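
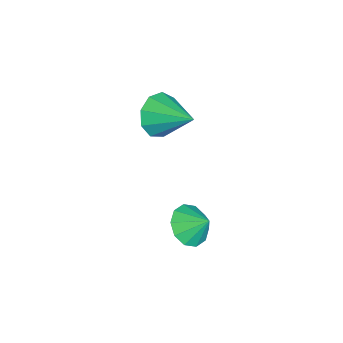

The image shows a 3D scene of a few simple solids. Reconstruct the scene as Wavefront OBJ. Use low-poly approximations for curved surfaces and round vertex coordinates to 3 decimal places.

v 1.3 -2.322 -3.512
v 2.125 -2.371 -3.75
v 1.54 -1.618 -2.828
v 1.889 -2 -4.049
v 1.429 -1.752 -4.143
v 0.919 -1.722 -3.996
v 0.555 -1.92 -3.664
v 0.475 -2.272 -3.273
v 0.711 -2.643 -2.974
v 1.171 -2.891 -2.88
v 1.681 -2.922 -3.028
v 2.045 -2.723 -3.36
v -2.843 -4.125 -1.678
v -2.042 -4.311 -2.173
v -2.057 -2.755 -0.922
v -2.427 -3.903 -2.514
v -3.006 -3.598 -2.463
v -3.509 -3.539 -2.045
v -3.701 -3.755 -1.455
v -3.491 -4.143 -0.969
v -2.978 -4.523 -0.815
v -2.402 -4.716 -1.064
v -2.032 -4.633 -1.6
f 2 1 4
f 2 4 3
f 4 1 5
f 4 5 3
f 5 1 6
f 5 6 3
f 6 1 7
f 6 7 3
f 7 1 8
f 7 8 3
f 8 1 9
f 8 9 3
f 9 1 10
f 9 10 3
f 10 1 11
f 10 11 3
f 11 1 12
f 11 12 3
f 12 1 2
f 12 2 3
f 14 13 16
f 14 16 15
f 16 13 17
f 16 17 15
f 17 13 18
f 17 18 15
f 18 13 19
f 18 19 15
f 19 13 20
f 19 20 15
f 20 13 21
f 20 21 15
f 21 13 22
f 21 22 15
f 22 13 23
f 22 23 15
f 23 13 14
f 23 14 15



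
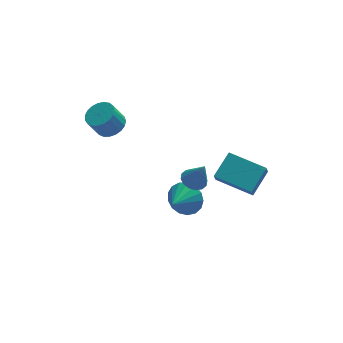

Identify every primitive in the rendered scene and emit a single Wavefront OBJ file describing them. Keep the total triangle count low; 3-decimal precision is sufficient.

v 0.996 -1.562 -0.099
v 1.356 -0.975 -0.055
v 1.444 -1.938 1.239
v 1.033 -0.895 0.076
v 0.7 -0.994 0.16
v 0.447 -1.245 0.175
v 0.34 -1.581 0.116
v 0.409 -1.912 -0
v 0.635 -2.149 -0.143
v 0.958 -2.228 -0.274
v 1.291 -2.129 -0.357
v 1.544 -1.878 -0.372
v 1.651 -1.543 -0.313
v 1.582 -1.212 -0.197
v -2.229 4.04 -0.4
v -1.6 3.55 -0.134
v -2.183 3.41 0.986
v -2.811 3.9 0.72
v -1.491 3.868 -0.037
v -2.073 3.727 1.082
v -1.509 4.215 -0.003
v -2.092 4.075 1.116
v -1.652 4.532 -0.038
v -2.234 4.392 1.082
v -1.894 4.764 -0.135
v -2.477 4.624 0.985
v -2.194 4.87 -0.278
v -2.777 4.73 0.842
v -2.501 4.834 -0.442
v -3.083 4.694 0.678
v -2.76 4.66 -0.599
v -3.342 4.52 0.521
v -2.927 4.379 -0.721
v -3.51 4.238 0.399
v -2.974 4.039 -0.788
v -3.556 3.899 0.332
v -2.891 3.699 -0.787
v -3.474 3.559 0.332
v -2.695 3.419 -0.72
v -3.277 3.279 0.4
v -2.417 3.246 -0.597
v -3 3.106 0.522
v -2.107 3.21 -0.441
v -2.69 3.07 0.679
v -1.818 3.318 -0.277
v -2.401 3.178 0.843
v 2.263 -0.561 -1.281
v 2.093 -0.946 -0.6
v 3.2 0.432 -0.486
v 3.03 0.047 0.195
v 3.87 -1.827 -1.595
v 3.7 -2.212 -0.914
v 4.807 -0.834 -0.8
v 4.637 -1.219 -0.119
v 0.997 0.738 -3.904
v 1.533 0.838 -3.066
v 0.143 -0.298 -3.236
v 1.182 1.159 -3.016
v 0.788 1.384 -3.17
v 0.442 1.461 -3.491
v 0.223 1.373 -3.908
v 0.182 1.139 -4.323
v 0.327 0.813 -4.643
v 0.625 0.471 -4.793
v 1.009 0.189 -4.74
v 1.39 0.034 -4.495
v 1.68 0.04 -4.115
v 1.814 0.206 -3.687
v 1.761 0.494 -3.308
f 2 1 4
f 2 4 3
f 4 1 5
f 4 5 3
f 5 1 6
f 5 6 3
f 6 1 7
f 6 7 3
f 7 1 8
f 7 8 3
f 8 1 9
f 8 9 3
f 9 1 10
f 9 10 3
f 10 1 11
f 10 11 3
f 11 1 12
f 11 12 3
f 12 1 13
f 12 13 3
f 13 1 14
f 13 14 3
f 14 1 2
f 14 2 3
f 16 15 19
f 16 19 17
f 17 19 20
f 17 20 18
f 19 15 21
f 19 21 20
f 20 21 22
f 20 22 18
f 21 15 23
f 21 23 22
f 22 23 24
f 22 24 18
f 23 15 25
f 23 25 24
f 24 25 26
f 24 26 18
f 25 15 27
f 25 27 26
f 26 27 28
f 26 28 18
f 27 15 29
f 27 29 28
f 28 29 30
f 28 30 18
f 29 15 31
f 29 31 30
f 30 31 32
f 30 32 18
f 31 15 33
f 31 33 32
f 32 33 34
f 32 34 18
f 33 15 35
f 33 35 34
f 34 35 36
f 34 36 18
f 35 15 37
f 35 37 36
f 36 37 38
f 36 38 18
f 37 15 39
f 37 39 38
f 38 39 40
f 38 40 18
f 39 15 41
f 39 41 40
f 40 41 42
f 40 42 18
f 41 15 43
f 41 43 42
f 42 43 44
f 42 44 18
f 43 15 45
f 43 45 44
f 44 45 46
f 44 46 18
f 45 15 16
f 45 16 46
f 46 16 17
f 46 17 18
f 48 50 47
f 51 48 47
f 47 50 49
f 49 51 47
f 48 54 50
f 52 48 51
f 52 54 48
f 50 54 49
f 53 51 49
f 49 54 53
f 53 52 51
f 54 52 53
f 56 55 58
f 56 58 57
f 58 55 59
f 58 59 57
f 59 55 60
f 59 60 57
f 60 55 61
f 60 61 57
f 61 55 62
f 61 62 57
f 62 55 63
f 62 63 57
f 63 55 64
f 63 64 57
f 64 55 65
f 64 65 57
f 65 55 66
f 65 66 57
f 66 55 67
f 66 67 57
f 67 55 68
f 67 68 57
f 68 55 69
f 68 69 57
f 69 55 56
f 69 56 57



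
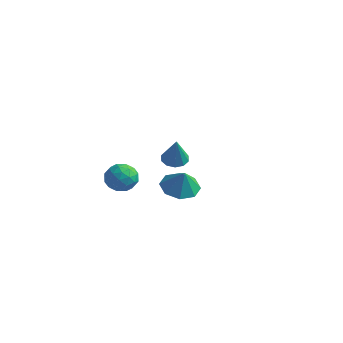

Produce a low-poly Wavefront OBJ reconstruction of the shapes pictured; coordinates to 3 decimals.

v -2.366 3.621 -3.922
v -1.647 3.461 -4.178
v -1.874 3.139 -2.238
v -1.658 3.924 -4.043
v -1.939 4.271 -3.862
v -2.384 4.369 -3.703
v -2.822 4.182 -3.629
v -3.086 3.78 -3.667
v -3.075 3.317 -3.802
v -2.793 2.971 -3.983
v -2.348 2.872 -4.141
v -1.911 3.06 -4.216
v -2.738 -0.114 -3.18
v -1.911 -0.192 -3.696
v -2.789 -1.688 -3.024
v -1.962 -1.766 -3.54
v -1.944 -1.374 -2.645
v -1.913 -0.401 -2.741
v -2.787 -1.479 -3.979
v -2.756 -0.506 -4.075
v -1.942 -1.035 -4.19
v -1.421 -0.971 -3.365
v -3.279 -0.909 -3.355
v -2.758 -0.845 -2.53
v -2.32 -0.015 -3.451
v -2.38 -1.865 -3.269
v -2.37 -1.635 -2.742
v -1.884 -1.681 -3.045
v -2.321 -0.138 -2.89
v -1.835 -0.184 -3.193
v -1.855 -0.879 -2.575
v -2.865 -1.696 -3.527
v -2.379 -1.742 -3.83
v -2.816 -0.199 -3.675
v -2.33 -0.245 -3.978
v -2.845 -1.001 -4.145
v -1.852 -0.556 -4.045
v -1.882 -1.481 -3.954
v -2.367 -1.313 -4.212
v -2.348 -0.741 -4.268
v -1.546 -0.519 -3.56
v -1.576 -1.444 -3.469
v -1.565 -1.213 -2.942
v -1.547 -0.642 -2.999
v -1.564 -1.014 -3.851
v -3.124 -0.436 -3.251
v -3.154 -1.361 -3.16
v -3.153 -1.238 -3.721
v -3.135 -0.667 -3.778
v -2.818 -0.399 -2.766
v -2.848 -1.324 -2.675
v -2.352 -1.139 -2.452
v -2.333 -0.567 -2.508
v -3.136 -0.866 -2.869
v 3.337 -3.259 -0.896
v 4.113 -2.59 -1.076
v 3.783 -3.461 0.276
v 3.47 -2.235 -0.769
v 2.749 -2.479 -0.537
v 2.372 -3.18 -0.515
v 2.561 -3.927 -0.716
v 3.204 -4.282 -1.022
v 3.925 -4.038 -1.255
v 4.301 -3.337 -1.277
f 2 1 4
f 2 4 3
f 4 1 5
f 4 5 3
f 5 1 6
f 5 6 3
f 6 1 7
f 6 7 3
f 7 1 8
f 7 8 3
f 8 1 9
f 8 9 3
f 9 1 10
f 9 10 3
f 10 1 11
f 10 11 3
f 11 1 12
f 11 12 3
f 12 1 2
f 12 2 3
f 13 50 29
f 50 24 53
f 29 53 18
f 50 53 29
f 13 29 25
f 29 18 30
f 25 30 14
f 29 30 25
f 13 25 34
f 25 14 35
f 34 35 20
f 25 35 34
f 13 34 46
f 34 20 49
f 46 49 23
f 34 49 46
f 13 46 50
f 46 23 54
f 50 54 24
f 46 54 50
f 14 30 41
f 30 18 44
f 41 44 22
f 30 44 41
f 18 53 31
f 53 24 52
f 31 52 17
f 53 52 31
f 24 54 51
f 54 23 47
f 51 47 15
f 54 47 51
f 23 49 48
f 49 20 36
f 48 36 19
f 49 36 48
f 20 35 40
f 35 14 37
f 40 37 21
f 35 37 40
f 16 42 28
f 42 22 43
f 28 43 17
f 42 43 28
f 16 28 26
f 28 17 27
f 26 27 15
f 28 27 26
f 16 26 33
f 26 15 32
f 33 32 19
f 26 32 33
f 16 33 38
f 33 19 39
f 38 39 21
f 33 39 38
f 16 38 42
f 38 21 45
f 42 45 22
f 38 45 42
f 17 43 31
f 43 22 44
f 31 44 18
f 43 44 31
f 15 27 51
f 27 17 52
f 51 52 24
f 27 52 51
f 19 32 48
f 32 15 47
f 48 47 23
f 32 47 48
f 21 39 40
f 39 19 36
f 40 36 20
f 39 36 40
f 22 45 41
f 45 21 37
f 41 37 14
f 45 37 41
f 56 55 58
f 56 58 57
f 58 55 59
f 58 59 57
f 59 55 60
f 59 60 57
f 60 55 61
f 60 61 57
f 61 55 62
f 61 62 57
f 62 55 63
f 62 63 57
f 63 55 64
f 63 64 57
f 64 55 56
f 64 56 57



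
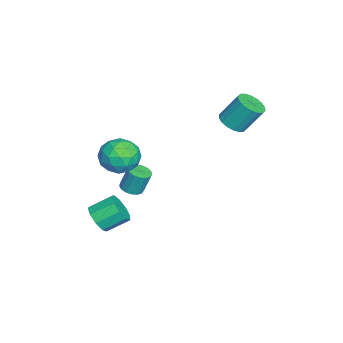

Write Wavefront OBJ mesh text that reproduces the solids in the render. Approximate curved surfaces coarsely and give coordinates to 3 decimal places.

v 1.393 -2.002 -0.595
v 1.971 -1.592 -0.723
v 1.944 -1.107 0.707
v 1.367 -1.518 0.835
v 1.705 -1.385 -0.798
v 1.678 -0.901 0.632
v 1.368 -1.321 -0.826
v 1.341 -0.837 0.604
v 1.036 -1.412 -0.801
v 1.01 -0.928 0.629
v 0.787 -1.638 -0.729
v 0.76 -1.154 0.701
v 0.676 -1.948 -0.627
v 0.649 -1.464 0.803
v 0.73 -2.27 -0.517
v 0.703 -1.786 0.913
v 0.936 -2.531 -0.425
v 0.909 -2.047 1.006
v 1.246 -2.67 -0.371
v 1.219 -2.186 1.059
v 1.591 -2.657 -0.37
v 1.564 -2.173 1.06
v 1.89 -2.493 -0.419
v 1.863 -2.009 1.011
v 2.075 -2.217 -0.51
v 2.048 -1.733 0.921
v 2.104 -1.892 -0.619
v 2.078 -1.408 0.811
v 2.627 -1.848 3.067
v 3.741 -1.282 3.002
v 3.439 -3.318 4.198
v 4.553 -2.752 4.133
v 3.623 -2.229 4.787
v 3.121 -1.321 4.088
v 4.059 -3.279 3.112
v 3.557 -2.371 2.413
v 4.626 -2.167 3.03
v 4.357 -1.518 4.065
v 2.823 -3.082 3.135
v 2.554 -2.433 4.17
v 3.113 -1.436 2.935
v 4.067 -3.164 4.265
v 3.521 -2.856 4.65
v 4.176 -2.524 4.611
v 2.748 -1.459 3.573
v 3.403 -1.127 3.535
v 3.334 -1.683 4.585
v 3.777 -3.473 3.665
v 4.432 -3.141 3.627
v 3.004 -2.076 2.589
v 3.659 -1.744 2.55
v 3.846 -2.917 2.615
v 4.288 -1.623 2.913
v 4.765 -2.487 3.578
v 4.474 -2.797 2.978
v 4.179 -2.263 2.567
v 4.129 -1.242 3.522
v 4.607 -2.106 4.187
v 4.06 -1.799 4.571
v 3.765 -1.265 4.16
v 4.65 -1.762 3.538
v 2.573 -2.494 3.013
v 3.051 -3.358 3.678
v 3.415 -3.335 3.04
v 3.12 -2.801 2.629
v 2.415 -2.113 3.622
v 2.892 -2.977 4.287
v 3.001 -2.337 4.633
v 2.706 -1.803 4.222
v 2.53 -2.838 3.662
v 2.555 -3.776 -2.566
v 3.494 -3.72 -2.227
v 3.124 -2.429 -1.414
v 2.185 -2.484 -1.754
v 3.435 -3.369 -2.812
v 3.065 -2.078 -1.999
v 2.964 -3.209 -3.281
v 2.595 -1.917 -2.468
v 2.302 -3.313 -3.416
v 1.932 -2.022 -2.603
v 1.758 -3.634 -3.154
v 1.388 -2.343 -2.341
v 1.587 -4.021 -2.616
v 1.217 -2.73 -1.804
v 1.869 -4.294 -2.056
v 1.499 -3.002 -1.243
v 2.472 -4.324 -1.734
v 2.102 -3.032 -0.921
v 3.113 -4.097 -1.802
v 2.744 -2.806 -0.989
v -2.953 3.258 2.453
v -2.011 3.379 2.415
v -2.086 4.463 4.07
v -3.027 4.342 4.107
v -2.157 3.708 2.193
v -2.232 4.792 3.848
v -2.461 3.947 2.023
v -2.535 5.032 3.678
v -2.862 4.051 1.937
v -2.936 5.135 3.592
v -3.281 3.997 1.954
v -3.355 5.081 3.609
v -3.635 3.796 2.069
v -3.709 4.881 3.724
v -3.854 3.489 2.26
v -3.928 4.574 3.915
v -3.894 3.137 2.49
v -3.969 4.221 4.145
v -3.748 2.808 2.712
v -3.823 3.892 4.367
v -3.445 2.568 2.882
v -3.519 3.653 4.537
v -3.044 2.465 2.968
v -3.118 3.549 4.623
v -2.625 2.519 2.951
v -2.699 3.603 4.606
v -2.271 2.719 2.836
v -2.345 3.804 4.491
v -2.052 3.026 2.645
v -2.126 4.111 4.3
f 2 1 5
f 2 5 3
f 3 5 6
f 3 6 4
f 5 1 7
f 5 7 6
f 6 7 8
f 6 8 4
f 7 1 9
f 7 9 8
f 8 9 10
f 8 10 4
f 9 1 11
f 9 11 10
f 10 11 12
f 10 12 4
f 11 1 13
f 11 13 12
f 12 13 14
f 12 14 4
f 13 1 15
f 13 15 14
f 14 15 16
f 14 16 4
f 15 1 17
f 15 17 16
f 16 17 18
f 16 18 4
f 17 1 19
f 17 19 18
f 18 19 20
f 18 20 4
f 19 1 21
f 19 21 20
f 20 21 22
f 20 22 4
f 21 1 23
f 21 23 22
f 22 23 24
f 22 24 4
f 23 1 25
f 23 25 24
f 24 25 26
f 24 26 4
f 25 1 27
f 25 27 26
f 26 27 28
f 26 28 4
f 27 1 2
f 27 2 28
f 28 2 3
f 28 3 4
f 29 66 45
f 66 40 69
f 45 69 34
f 66 69 45
f 29 45 41
f 45 34 46
f 41 46 30
f 45 46 41
f 29 41 50
f 41 30 51
f 50 51 36
f 41 51 50
f 29 50 62
f 50 36 65
f 62 65 39
f 50 65 62
f 29 62 66
f 62 39 70
f 66 70 40
f 62 70 66
f 30 46 57
f 46 34 60
f 57 60 38
f 46 60 57
f 34 69 47
f 69 40 68
f 47 68 33
f 69 68 47
f 40 70 67
f 70 39 63
f 67 63 31
f 70 63 67
f 39 65 64
f 65 36 52
f 64 52 35
f 65 52 64
f 36 51 56
f 51 30 53
f 56 53 37
f 51 53 56
f 32 58 44
f 58 38 59
f 44 59 33
f 58 59 44
f 32 44 42
f 44 33 43
f 42 43 31
f 44 43 42
f 32 42 49
f 42 31 48
f 49 48 35
f 42 48 49
f 32 49 54
f 49 35 55
f 54 55 37
f 49 55 54
f 32 54 58
f 54 37 61
f 58 61 38
f 54 61 58
f 33 59 47
f 59 38 60
f 47 60 34
f 59 60 47
f 31 43 67
f 43 33 68
f 67 68 40
f 43 68 67
f 35 48 64
f 48 31 63
f 64 63 39
f 48 63 64
f 37 55 56
f 55 35 52
f 56 52 36
f 55 52 56
f 38 61 57
f 61 37 53
f 57 53 30
f 61 53 57
f 72 71 75
f 72 75 73
f 73 75 76
f 73 76 74
f 75 71 77
f 75 77 76
f 76 77 78
f 76 78 74
f 77 71 79
f 77 79 78
f 78 79 80
f 78 80 74
f 79 71 81
f 79 81 80
f 80 81 82
f 80 82 74
f 81 71 83
f 81 83 82
f 82 83 84
f 82 84 74
f 83 71 85
f 83 85 84
f 84 85 86
f 84 86 74
f 85 71 87
f 85 87 86
f 86 87 88
f 86 88 74
f 87 71 89
f 87 89 88
f 88 89 90
f 88 90 74
f 89 71 72
f 89 72 90
f 90 72 73
f 90 73 74
f 92 91 95
f 92 95 93
f 93 95 96
f 93 96 94
f 95 91 97
f 95 97 96
f 96 97 98
f 96 98 94
f 97 91 99
f 97 99 98
f 98 99 100
f 98 100 94
f 99 91 101
f 99 101 100
f 100 101 102
f 100 102 94
f 101 91 103
f 101 103 102
f 102 103 104
f 102 104 94
f 103 91 105
f 103 105 104
f 104 105 106
f 104 106 94
f 105 91 107
f 105 107 106
f 106 107 108
f 106 108 94
f 107 91 109
f 107 109 108
f 108 109 110
f 108 110 94
f 109 91 111
f 109 111 110
f 110 111 112
f 110 112 94
f 111 91 113
f 111 113 112
f 112 113 114
f 112 114 94
f 113 91 115
f 113 115 114
f 114 115 116
f 114 116 94
f 115 91 117
f 115 117 116
f 116 117 118
f 116 118 94
f 117 91 119
f 117 119 118
f 118 119 120
f 118 120 94
f 119 91 92
f 119 92 120
f 120 92 93
f 120 93 94



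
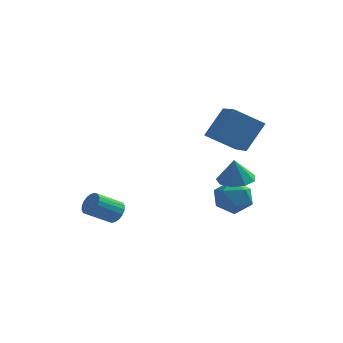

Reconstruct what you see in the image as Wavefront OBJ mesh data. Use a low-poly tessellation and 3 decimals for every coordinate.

v 2.28 1.796 1.953
v 3.066 2.838 3.534
v 1.397 3.549 1.236
v 2.183 4.592 2.816
v 3.857 2.168 0.924
v 4.643 3.211 2.504
v 2.974 3.922 0.206
v 3.76 4.964 1.787
v -2.276 -0.807 -2.701
v -1.748 -1.106 -2.313
v -2.856 -1.891 -1.411
v -3.384 -1.593 -1.799
v -1.81 -0.835 -2.153
v -2.917 -1.621 -1.251
v -1.964 -0.559 -2.102
v -3.071 -1.344 -1.2
v -2.18 -0.332 -2.169
v -3.287 -1.117 -1.267
v -2.415 -0.199 -2.342
v -3.522 -0.984 -1.439
v -2.622 -0.187 -2.585
v -3.73 -0.972 -1.683
v -2.761 -0.297 -2.852
v -3.869 -1.082 -1.95
v -2.804 -0.509 -3.089
v -3.912 -1.294 -2.187
v -2.743 -0.779 -3.249
v -3.85 -1.565 -2.347
v -2.589 -1.056 -3.3
v -3.696 -1.841 -2.398
v -2.373 -1.283 -3.233
v -3.48 -2.068 -2.331
v -2.138 -1.416 -3.061
v -3.245 -2.201 -2.158
v -1.93 -1.428 -2.817
v -3.038 -2.213 -1.915
v -1.791 -1.318 -2.55
v -2.899 -2.103 -1.648
v 3.181 3.044 -1.544
v 4.195 2.815 -1.513
v 3.099 2.876 -0.116
v 4.101 3.516 -1.436
v 3.577 3.996 -1.41
v 2.867 4.03 -1.446
v 2.304 3.603 -1.529
v 2.152 2.914 -1.618
v 2.48 2.286 -1.673
v 3.137 2.012 -1.667
v 3.814 2.221 -1.604
v 2.727 4.089 -2.811
v 3.819 3.746 -2.531
v 2.281 2.294 -3.269
v 3.373 1.951 -2.989
v 2.632 2.306 -2.145
v 2.908 3.416 -1.862
v 3.192 2.624 -3.938
v 3.468 3.734 -3.655
v 4.106 2.841 -3.228
v 3.76 2.645 -2.119
v 2.34 3.395 -3.681
v 1.994 3.199 -2.572
f 2 4 1
f 5 2 1
f 1 4 3
f 3 5 1
f 2 8 4
f 6 2 5
f 6 8 2
f 4 8 3
f 7 5 3
f 3 8 7
f 7 6 5
f 8 6 7
f 10 9 13
f 10 13 11
f 11 13 14
f 11 14 12
f 13 9 15
f 13 15 14
f 14 15 16
f 14 16 12
f 15 9 17
f 15 17 16
f 16 17 18
f 16 18 12
f 17 9 19
f 17 19 18
f 18 19 20
f 18 20 12
f 19 9 21
f 19 21 20
f 20 21 22
f 20 22 12
f 21 9 23
f 21 23 22
f 22 23 24
f 22 24 12
f 23 9 25
f 23 25 24
f 24 25 26
f 24 26 12
f 25 9 27
f 25 27 26
f 26 27 28
f 26 28 12
f 27 9 29
f 27 29 28
f 28 29 30
f 28 30 12
f 29 9 31
f 29 31 30
f 30 31 32
f 30 32 12
f 31 9 33
f 31 33 32
f 32 33 34
f 32 34 12
f 33 9 35
f 33 35 34
f 34 35 36
f 34 36 12
f 35 9 37
f 35 37 36
f 36 37 38
f 36 38 12
f 37 9 10
f 37 10 38
f 38 10 11
f 38 11 12
f 40 39 42
f 40 42 41
f 42 39 43
f 42 43 41
f 43 39 44
f 43 44 41
f 44 39 45
f 44 45 41
f 45 39 46
f 45 46 41
f 46 39 47
f 46 47 41
f 47 39 48
f 47 48 41
f 48 39 49
f 48 49 41
f 49 39 40
f 49 40 41
f 50 61 55
f 50 55 51
f 50 51 57
f 50 57 60
f 50 60 61
f 51 55 59
f 55 61 54
f 61 60 52
f 60 57 56
f 57 51 58
f 53 59 54
f 53 54 52
f 53 52 56
f 53 56 58
f 53 58 59
f 54 59 55
f 52 54 61
f 56 52 60
f 58 56 57
f 59 58 51



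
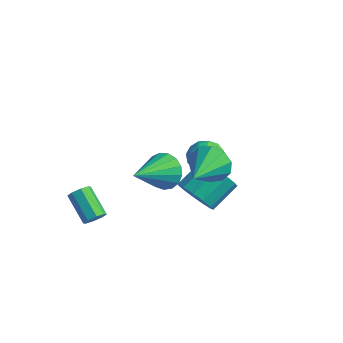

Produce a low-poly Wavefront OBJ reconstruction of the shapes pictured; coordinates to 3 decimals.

v 1.03 -1.419 -2.215
v 1.811 -1.806 -1.768
v 1.992 -0.509 -0.959
v 1.21 -0.121 -1.405
v 2.001 -1.551 -2.22
v 2.181 -0.253 -1.41
v 1.882 -1.253 -2.67
v 2.062 0.044 -1.86
v 1.492 -1.009 -2.975
v 1.673 0.289 -2.166
v 0.956 -0.894 -3.039
v 1.136 0.403 -2.23
v 0.443 -0.946 -2.842
v 0.624 0.351 -2.032
v 0.116 -1.148 -2.445
v 0.297 0.149 -1.635
v 0.08 -1.436 -1.975
v 0.26 -0.139 -1.165
v 0.345 -1.719 -1.582
v 0.525 -0.421 -0.772
v 0.827 -1.906 -1.389
v 1.008 -0.608 -0.579
v 1.374 -1.938 -1.459
v 1.554 -0.641 -0.649
v -1.332 2.708 -3.369
v -0.761 2.484 -2.704
v -1.839 1.336 -3.396
v -1.268 1.112 -2.731
v -1.964 1.664 -2.562
v -1.65 2.512 -2.545
v -0.95 1.308 -3.555
v -0.636 2.156 -3.538
v -0.524 1.619 -2.819
v -1.151 1.839 -2.206
v -1.449 1.981 -3.894
v -2.076 2.201 -3.281
v -1.002 2.716 -3.034
v -1.598 1.104 -3.066
v -2.007 1.428 -2.966
v -1.672 1.296 -2.576
v -1.525 2.733 -2.941
v -1.189 2.601 -2.55
v -1.896 2.119 -2.467
v -1.411 1.219 -3.55
v -1.075 1.087 -3.159
v -0.928 2.524 -3.524
v -0.593 2.392 -3.134
v -0.704 1.701 -3.633
v -0.527 2.076 -2.711
v -0.825 1.27 -2.727
v -0.638 1.385 -3.211
v -0.454 1.883 -3.201
v -0.896 2.205 -2.351
v -1.194 1.399 -2.367
v -1.603 1.723 -2.267
v -1.419 2.222 -2.257
v -0.757 1.697 -2.418
v -1.406 2.421 -3.733
v -1.704 1.615 -3.749
v -1.181 1.598 -3.843
v -0.997 2.097 -3.833
v -1.775 2.55 -3.373
v -2.073 1.744 -3.389
v -2.146 1.937 -2.899
v -1.962 2.435 -2.889
v -1.843 2.123 -3.682
v -0.991 -1.101 -1.926
v -0.283 -1.368 -2.483
v -0.949 -3.019 -0.954
v -0.077 -1.183 -2.128
v -0.081 -0.98 -1.727
v -0.293 -0.805 -1.371
v -0.665 -0.697 -1.142
v -1.112 -0.682 -1.093
v -1.531 -0.763 -1.234
v -1.827 -0.922 -1.534
v -1.931 -1.121 -1.924
v -1.82 -1.316 -2.314
v -1.519 -1.462 -2.615
v -1.098 -1.525 -2.758
v -0.651 -1.491 -2.71
v -2.6 -3.658 -4.401
v -2.323 -3.829 -3.957
v -3.564 -3.493 -3.055
v -3.84 -3.322 -3.499
v -2.268 -3.418 -4.034
v -3.508 -3.082 -3.132
v -2.407 -3.149 -4.325
v -3.647 -2.813 -3.423
v -2.659 -3.177 -4.661
v -3.899 -2.841 -3.759
v -2.876 -3.487 -4.845
v -4.117 -3.151 -3.943
v -2.932 -3.898 -4.768
v -4.172 -3.562 -3.866
v -2.793 -4.167 -4.477
v -4.033 -3.831 -3.575
v -2.541 -4.139 -4.141
v -3.781 -3.803 -3.239
v 1.986 -1.583 0.571
v 2.366 -1.198 1.327
v 2.614 -3.337 1.149
v 1.827 -1.348 1.457
v 1.348 -1.589 1.248
v 1.113 -1.827 0.781
v 1.211 -1.972 0.234
v 1.605 -1.969 -0.185
v 2.145 -1.818 -0.315
v 2.623 -1.578 -0.106
v 2.858 -1.34 0.361
v 2.76 -1.195 0.908
f 2 1 5
f 2 5 3
f 3 5 6
f 3 6 4
f 5 1 7
f 5 7 6
f 6 7 8
f 6 8 4
f 7 1 9
f 7 9 8
f 8 9 10
f 8 10 4
f 9 1 11
f 9 11 10
f 10 11 12
f 10 12 4
f 11 1 13
f 11 13 12
f 12 13 14
f 12 14 4
f 13 1 15
f 13 15 14
f 14 15 16
f 14 16 4
f 15 1 17
f 15 17 16
f 16 17 18
f 16 18 4
f 17 1 19
f 17 19 18
f 18 19 20
f 18 20 4
f 19 1 21
f 19 21 20
f 20 21 22
f 20 22 4
f 21 1 23
f 21 23 22
f 22 23 24
f 22 24 4
f 23 1 2
f 23 2 24
f 24 2 3
f 24 3 4
f 25 62 41
f 62 36 65
f 41 65 30
f 62 65 41
f 25 41 37
f 41 30 42
f 37 42 26
f 41 42 37
f 25 37 46
f 37 26 47
f 46 47 32
f 37 47 46
f 25 46 58
f 46 32 61
f 58 61 35
f 46 61 58
f 25 58 62
f 58 35 66
f 62 66 36
f 58 66 62
f 26 42 53
f 42 30 56
f 53 56 34
f 42 56 53
f 30 65 43
f 65 36 64
f 43 64 29
f 65 64 43
f 36 66 63
f 66 35 59
f 63 59 27
f 66 59 63
f 35 61 60
f 61 32 48
f 60 48 31
f 61 48 60
f 32 47 52
f 47 26 49
f 52 49 33
f 47 49 52
f 28 54 40
f 54 34 55
f 40 55 29
f 54 55 40
f 28 40 38
f 40 29 39
f 38 39 27
f 40 39 38
f 28 38 45
f 38 27 44
f 45 44 31
f 38 44 45
f 28 45 50
f 45 31 51
f 50 51 33
f 45 51 50
f 28 50 54
f 50 33 57
f 54 57 34
f 50 57 54
f 29 55 43
f 55 34 56
f 43 56 30
f 55 56 43
f 27 39 63
f 39 29 64
f 63 64 36
f 39 64 63
f 31 44 60
f 44 27 59
f 60 59 35
f 44 59 60
f 33 51 52
f 51 31 48
f 52 48 32
f 51 48 52
f 34 57 53
f 57 33 49
f 53 49 26
f 57 49 53
f 68 67 70
f 68 70 69
f 70 67 71
f 70 71 69
f 71 67 72
f 71 72 69
f 72 67 73
f 72 73 69
f 73 67 74
f 73 74 69
f 74 67 75
f 74 75 69
f 75 67 76
f 75 76 69
f 76 67 77
f 76 77 69
f 77 67 78
f 77 78 69
f 78 67 79
f 78 79 69
f 79 67 80
f 79 80 69
f 80 67 81
f 80 81 69
f 81 67 68
f 81 68 69
f 83 82 86
f 83 86 84
f 84 86 87
f 84 87 85
f 86 82 88
f 86 88 87
f 87 88 89
f 87 89 85
f 88 82 90
f 88 90 89
f 89 90 91
f 89 91 85
f 90 82 92
f 90 92 91
f 91 92 93
f 91 93 85
f 92 82 94
f 92 94 93
f 93 94 95
f 93 95 85
f 94 82 96
f 94 96 95
f 95 96 97
f 95 97 85
f 96 82 98
f 96 98 97
f 97 98 99
f 97 99 85
f 98 82 83
f 98 83 99
f 99 83 84
f 99 84 85
f 101 100 103
f 101 103 102
f 103 100 104
f 103 104 102
f 104 100 105
f 104 105 102
f 105 100 106
f 105 106 102
f 106 100 107
f 106 107 102
f 107 100 108
f 107 108 102
f 108 100 109
f 108 109 102
f 109 100 110
f 109 110 102
f 110 100 111
f 110 111 102
f 111 100 101
f 111 101 102



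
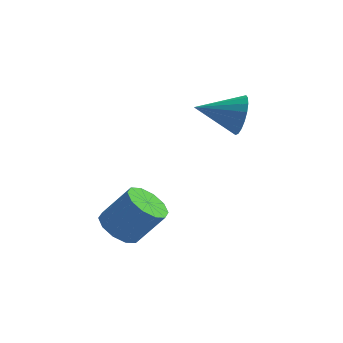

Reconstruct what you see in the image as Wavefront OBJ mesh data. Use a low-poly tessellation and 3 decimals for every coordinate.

v -1.405 -0.764 0.134
v -1.061 -0.184 -0.217
v -0.212 -0.015 0.896
v -0.555 -0.596 1.246
v -1.42 -0.011 0.032
v -0.571 0.157 1.144
v -1.774 -0.126 0.319
v -0.924 0.042 1.432
v -1.986 -0.485 0.535
v -1.137 -0.316 1.648
v -1.977 -0.95 0.598
v -1.127 -0.782 1.711
v -1.748 -1.345 0.484
v -0.899 -1.176 1.597
v -1.389 -1.517 0.236
v -0.54 -1.349 1.348
v -1.036 -1.402 -0.052
v -0.186 -1.234 1.061
v -0.823 -1.044 -0.268
v 0.026 -0.875 0.845
v -0.833 -0.578 -0.331
v 0.017 -0.41 0.782
v 1.535 2.773 3.406
v 1.809 2.491 4.08
v 0.165 2.367 3.794
v 1.734 2.821 4.159
v 1.619 3.141 4.088
v 1.488 3.388 3.883
v 1.366 3.513 3.583
v 1.277 3.492 3.248
v 1.24 3.328 2.944
v 1.26 3.054 2.732
v 1.336 2.724 2.653
v 1.45 2.404 2.724
v 1.582 2.157 2.929
v 1.704 2.032 3.229
v 1.792 2.054 3.564
v 1.83 2.217 3.868
f 2 1 5
f 2 5 3
f 3 5 6
f 3 6 4
f 5 1 7
f 5 7 6
f 6 7 8
f 6 8 4
f 7 1 9
f 7 9 8
f 8 9 10
f 8 10 4
f 9 1 11
f 9 11 10
f 10 11 12
f 10 12 4
f 11 1 13
f 11 13 12
f 12 13 14
f 12 14 4
f 13 1 15
f 13 15 14
f 14 15 16
f 14 16 4
f 15 1 17
f 15 17 16
f 16 17 18
f 16 18 4
f 17 1 19
f 17 19 18
f 18 19 20
f 18 20 4
f 19 1 21
f 19 21 20
f 20 21 22
f 20 22 4
f 21 1 2
f 21 2 22
f 22 2 3
f 22 3 4
f 24 23 26
f 24 26 25
f 26 23 27
f 26 27 25
f 27 23 28
f 27 28 25
f 28 23 29
f 28 29 25
f 29 23 30
f 29 30 25
f 30 23 31
f 30 31 25
f 31 23 32
f 31 32 25
f 32 23 33
f 32 33 25
f 33 23 34
f 33 34 25
f 34 23 35
f 34 35 25
f 35 23 36
f 35 36 25
f 36 23 37
f 36 37 25
f 37 23 38
f 37 38 25
f 38 23 24
f 38 24 25



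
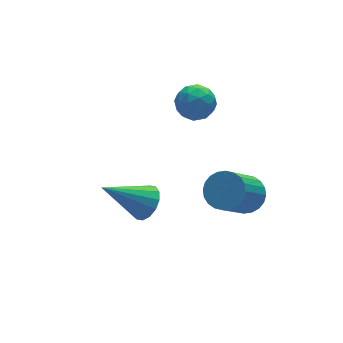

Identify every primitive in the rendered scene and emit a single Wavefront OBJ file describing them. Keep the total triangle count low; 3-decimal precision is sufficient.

v 1.363 -2.242 0.147
v 1.837 -1.973 0.648
v 0.711 -2.61 2.054
v 0.237 -2.878 1.553
v 1.661 -1.747 0.61
v 0.535 -2.384 2.015
v 1.44 -1.596 0.501
v 0.314 -2.233 1.907
v 1.207 -1.544 0.339
v 0.081 -2.181 1.744
v 0.998 -1.598 0.147
v -0.128 -2.234 1.552
v 0.845 -1.75 -0.045
v -0.281 -2.386 1.36
v 0.77 -1.976 -0.207
v -0.356 -2.613 1.198
v 0.786 -2.243 -0.316
v -0.34 -2.88 1.089
v 0.889 -2.51 -0.354
v -0.237 -3.147 1.052
v 1.065 -2.736 -0.315
v -0.061 -3.373 1.09
v 1.286 -2.887 -0.207
v 0.16 -3.524 1.199
v 1.519 -2.939 -0.044
v 0.393 -3.576 1.361
v 1.728 -2.886 0.148
v 0.602 -3.522 1.553
v 1.881 -2.734 0.34
v 0.755 -3.37 1.745
v 1.956 -2.507 0.502
v 0.83 -3.144 1.907
v 1.94 -2.24 0.611
v 0.814 -2.877 2.016
v -2.117 -1.97 1.095
v -1.852 -2.406 1.559
v -3.503 -1.59 2.245
v -1.703 -2.09 1.634
v -1.666 -1.742 1.564
v -1.749 -1.455 1.368
v -1.931 -1.306 1.1
v -2.163 -1.335 0.83
v -2.383 -1.534 0.631
v -2.532 -1.85 0.556
v -2.569 -2.199 0.626
v -2.486 -2.486 0.822
v -2.304 -2.635 1.091
v -2.072 -2.606 1.361
v 0.012 0.328 3.586
v 0.554 0.359 4.097
v 0.746 -0.279 2.843
v 1.288 -0.248 3.354
v 0.684 -0.669 3.476
v 0.23 -0.294 3.935
v 1.07 0.374 3.005
v 0.616 0.749 3.464
v 1.208 0.387 3.738
v 0.97 -0.258 4.03
v 0.33 0.338 2.91
v 0.092 -0.307 3.202
v 0.219 0.397 3.906
v 1.081 -0.317 3.034
v 0.726 -0.564 3.105
v 1.045 -0.546 3.406
v 0.028 0.013 3.811
v 0.347 0.031 4.112
v 0.423 -0.573 3.747
v 0.953 0.049 2.828
v 1.272 0.067 3.129
v 0.255 0.626 3.534
v 0.574 0.644 3.835
v 0.877 0.653 3.193
v 0.922 0.431 3.996
v 1.353 0.074 3.56
v 1.225 0.44 3.354
v 0.958 0.661 3.624
v 0.782 0.053 4.168
v 1.213 -0.305 3.731
v 0.858 -0.552 3.803
v 0.591 -0.331 4.072
v 1.166 0.069 3.957
v 0.087 0.385 3.209
v 0.518 0.027 2.772
v 0.709 0.411 2.868
v 0.442 0.632 3.137
v -0.053 0.006 3.38
v 0.378 -0.351 2.944
v 0.342 -0.581 3.316
v 0.075 -0.36 3.586
v 0.134 0.011 2.983
f 2 1 5
f 2 5 3
f 3 5 6
f 3 6 4
f 5 1 7
f 5 7 6
f 6 7 8
f 6 8 4
f 7 1 9
f 7 9 8
f 8 9 10
f 8 10 4
f 9 1 11
f 9 11 10
f 10 11 12
f 10 12 4
f 11 1 13
f 11 13 12
f 12 13 14
f 12 14 4
f 13 1 15
f 13 15 14
f 14 15 16
f 14 16 4
f 15 1 17
f 15 17 16
f 16 17 18
f 16 18 4
f 17 1 19
f 17 19 18
f 18 19 20
f 18 20 4
f 19 1 21
f 19 21 20
f 20 21 22
f 20 22 4
f 21 1 23
f 21 23 22
f 22 23 24
f 22 24 4
f 23 1 25
f 23 25 24
f 24 25 26
f 24 26 4
f 25 1 27
f 25 27 26
f 26 27 28
f 26 28 4
f 27 1 29
f 27 29 28
f 28 29 30
f 28 30 4
f 29 1 31
f 29 31 30
f 30 31 32
f 30 32 4
f 31 1 33
f 31 33 32
f 32 33 34
f 32 34 4
f 33 1 2
f 33 2 34
f 34 2 3
f 34 3 4
f 36 35 38
f 36 38 37
f 38 35 39
f 38 39 37
f 39 35 40
f 39 40 37
f 40 35 41
f 40 41 37
f 41 35 42
f 41 42 37
f 42 35 43
f 42 43 37
f 43 35 44
f 43 44 37
f 44 35 45
f 44 45 37
f 45 35 46
f 45 46 37
f 46 35 47
f 46 47 37
f 47 35 48
f 47 48 37
f 48 35 36
f 48 36 37
f 49 86 65
f 86 60 89
f 65 89 54
f 86 89 65
f 49 65 61
f 65 54 66
f 61 66 50
f 65 66 61
f 49 61 70
f 61 50 71
f 70 71 56
f 61 71 70
f 49 70 82
f 70 56 85
f 82 85 59
f 70 85 82
f 49 82 86
f 82 59 90
f 86 90 60
f 82 90 86
f 50 66 77
f 66 54 80
f 77 80 58
f 66 80 77
f 54 89 67
f 89 60 88
f 67 88 53
f 89 88 67
f 60 90 87
f 90 59 83
f 87 83 51
f 90 83 87
f 59 85 84
f 85 56 72
f 84 72 55
f 85 72 84
f 56 71 76
f 71 50 73
f 76 73 57
f 71 73 76
f 52 78 64
f 78 58 79
f 64 79 53
f 78 79 64
f 52 64 62
f 64 53 63
f 62 63 51
f 64 63 62
f 52 62 69
f 62 51 68
f 69 68 55
f 62 68 69
f 52 69 74
f 69 55 75
f 74 75 57
f 69 75 74
f 52 74 78
f 74 57 81
f 78 81 58
f 74 81 78
f 53 79 67
f 79 58 80
f 67 80 54
f 79 80 67
f 51 63 87
f 63 53 88
f 87 88 60
f 63 88 87
f 55 68 84
f 68 51 83
f 84 83 59
f 68 83 84
f 57 75 76
f 75 55 72
f 76 72 56
f 75 72 76
f 58 81 77
f 81 57 73
f 77 73 50
f 81 73 77



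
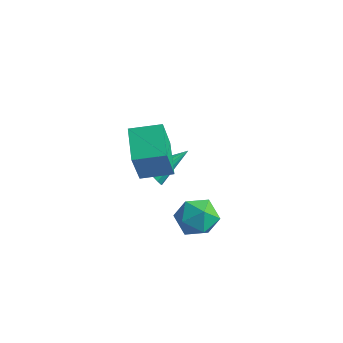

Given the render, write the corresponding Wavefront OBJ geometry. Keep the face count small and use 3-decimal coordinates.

v -1.044 0.986 -1.162
v -0.725 0.553 -0.715
v -0.236 2.554 -0.218
v -0.476 0.605 -1.015
v -0.406 0.779 -1.363
v -0.539 1.018 -1.646
v -0.832 1.248 -1.776
v -1.192 1.394 -1.712
v -1.506 1.411 -1.472
v -1.672 1.294 -1.135
v -1.639 1.078 -0.806
v -1.417 0.834 -0.59
v -1.076 0.638 -0.556
v -0.143 -1.3 3.009
v 0.076 -2.105 5.001
v 0.964 -0.411 3.246
v 1.183 -1.216 5.238
v 0.917 -2.464 2.422
v 1.136 -3.269 4.414
v 2.024 -1.575 2.659
v 2.243 -2.38 4.651
v 2.356 -2.095 0.44
v 2.737 -1.486 -0.298
v 3.743 -1.874 1.338
v 4.124 -1.265 0.6
v 3.324 -0.948 1.167
v 2.466 -1.085 0.611
v 4.014 -2.275 0.429
v 3.156 -2.412 -0.127
v 3.761 -1.597 -0.306
v 3.335 -0.777 0.151
v 3.145 -2.583 0.889
v 2.719 -1.763 1.346
f 2 1 4
f 2 4 3
f 4 1 5
f 4 5 3
f 5 1 6
f 5 6 3
f 6 1 7
f 6 7 3
f 7 1 8
f 7 8 3
f 8 1 9
f 8 9 3
f 9 1 10
f 9 10 3
f 10 1 11
f 10 11 3
f 11 1 12
f 11 12 3
f 12 1 13
f 12 13 3
f 13 1 2
f 13 2 3
f 15 17 14
f 18 15 14
f 14 17 16
f 16 18 14
f 15 21 17
f 19 15 18
f 19 21 15
f 17 21 16
f 20 18 16
f 16 21 20
f 20 19 18
f 21 19 20
f 22 33 27
f 22 27 23
f 22 23 29
f 22 29 32
f 22 32 33
f 23 27 31
f 27 33 26
f 33 32 24
f 32 29 28
f 29 23 30
f 25 31 26
f 25 26 24
f 25 24 28
f 25 28 30
f 25 30 31
f 26 31 27
f 24 26 33
f 28 24 32
f 30 28 29
f 31 30 23



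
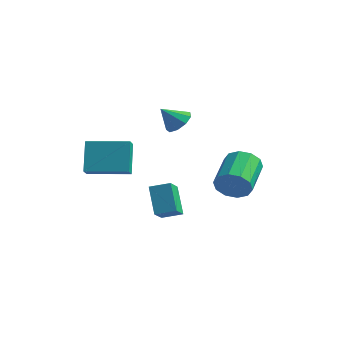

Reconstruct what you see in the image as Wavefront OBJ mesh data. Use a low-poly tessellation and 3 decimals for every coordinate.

v -0.583 -2.682 -3.708
v -0.189 -3.681 -3.031
v 0.29 -2.137 -3.414
v 0.684 -3.137 -2.736
v 0.256 -3.283 -5.084
v 0.65 -4.283 -4.406
v 1.129 -2.739 -4.789
v 1.523 -3.738 -4.112
v -3.354 -4.5 -2.747
v -2.964 -5.156 -2.269
v -3.941 -3.696 -1.164
v -3.551 -4.352 -0.686
v -1.529 -3.348 -2.654
v -1.139 -4.004 -2.176
v -2.116 -2.544 -1.071
v -1.726 -3.2 -0.593
v -3.14 2.208 -1.201
v -2.675 1.541 -1.45
v -3.7 1.452 -0.219
v -2.386 1.847 -1.049
v -2.449 2.322 -0.719
v -2.836 2.744 -0.615
v -3.365 2.915 -0.785
v -3.789 2.755 -1.149
v -3.909 2.34 -1.538
v -3.67 1.863 -1.769
v -3.183 1.548 -1.734
v 1.838 0.178 -3.715
v 2.379 0.069 -2.906
v 1.604 1.932 -2.135
v 1.062 2.042 -2.945
v 2.709 0.374 -3.312
v 1.934 2.238 -2.542
v 2.706 0.605 -3.872
v 1.931 2.468 -3.102
v 2.372 0.672 -4.372
v 1.596 2.535 -3.602
v 1.833 0.551 -4.621
v 1.057 2.414 -3.851
v 1.296 0.288 -4.525
v 0.521 2.151 -3.754
v 0.966 -0.018 -4.118
v 0.191 1.846 -3.348
v 0.969 -0.248 -3.558
v 0.194 1.615 -2.788
v 1.304 -0.315 -3.058
v 0.528 1.548 -2.288
v 1.843 -0.194 -2.809
v 1.067 1.669 -2.039
f 2 4 1
f 5 2 1
f 1 4 3
f 3 5 1
f 2 8 4
f 6 2 5
f 6 8 2
f 4 8 3
f 7 5 3
f 3 8 7
f 7 6 5
f 8 6 7
f 10 12 9
f 13 10 9
f 9 12 11
f 11 13 9
f 10 16 12
f 14 10 13
f 14 16 10
f 12 16 11
f 15 13 11
f 11 16 15
f 15 14 13
f 16 14 15
f 18 17 20
f 18 20 19
f 20 17 21
f 20 21 19
f 21 17 22
f 21 22 19
f 22 17 23
f 22 23 19
f 23 17 24
f 23 24 19
f 24 17 25
f 24 25 19
f 25 17 26
f 25 26 19
f 26 17 27
f 26 27 19
f 27 17 18
f 27 18 19
f 29 28 32
f 29 32 30
f 30 32 33
f 30 33 31
f 32 28 34
f 32 34 33
f 33 34 35
f 33 35 31
f 34 28 36
f 34 36 35
f 35 36 37
f 35 37 31
f 36 28 38
f 36 38 37
f 37 38 39
f 37 39 31
f 38 28 40
f 38 40 39
f 39 40 41
f 39 41 31
f 40 28 42
f 40 42 41
f 41 42 43
f 41 43 31
f 42 28 44
f 42 44 43
f 43 44 45
f 43 45 31
f 44 28 46
f 44 46 45
f 45 46 47
f 45 47 31
f 46 28 48
f 46 48 47
f 47 48 49
f 47 49 31
f 48 28 29
f 48 29 49
f 49 29 30
f 49 30 31



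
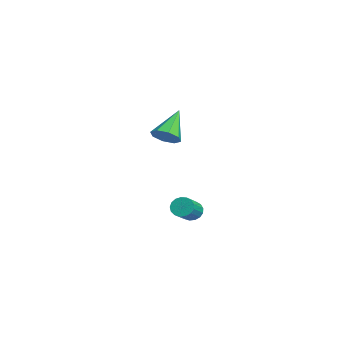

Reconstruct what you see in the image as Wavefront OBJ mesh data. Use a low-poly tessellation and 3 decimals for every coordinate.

v -3.181 -3.88 -1.601
v -2.633 -3.854 -1.183
v -4.119 -3.12 -0.419
v -2.673 -3.426 -1.49
v -3.011 -3.264 -1.862
v -3.449 -3.463 -2.082
v -3.729 -3.906 -2.02
v -3.689 -4.333 -1.713
v -3.351 -4.496 -1.341
v -2.913 -4.297 -1.121
v 1.504 -3.729 -4.085
v 1.824 -3.644 -4.459
v 2.636 -4.186 -3.89
v 2.316 -4.271 -3.515
v 1.851 -3.453 -4.317
v 2.663 -3.995 -3.747
v 1.798 -3.326 -4.121
v 2.61 -3.868 -3.551
v 1.678 -3.291 -3.917
v 2.49 -3.834 -3.347
v 1.518 -3.357 -3.751
v 2.33 -3.899 -3.182
v 1.355 -3.508 -3.662
v 2.167 -4.05 -3.092
v 1.226 -3.709 -3.67
v 2.038 -4.251 -3.1
v 1.161 -3.915 -3.772
v 1.973 -4.457 -3.203
v 1.174 -4.078 -3.947
v 1.986 -4.62 -3.377
v 1.263 -4.162 -4.153
v 2.075 -4.704 -3.583
v 1.407 -4.146 -4.343
v 2.219 -4.688 -3.774
v 1.573 -4.035 -4.474
v 2.385 -4.577 -3.905
v 1.724 -3.853 -4.516
v 2.536 -4.395 -3.947
f 2 1 4
f 2 4 3
f 4 1 5
f 4 5 3
f 5 1 6
f 5 6 3
f 6 1 7
f 6 7 3
f 7 1 8
f 7 8 3
f 8 1 9
f 8 9 3
f 9 1 10
f 9 10 3
f 10 1 2
f 10 2 3
f 12 11 15
f 12 15 13
f 13 15 16
f 13 16 14
f 15 11 17
f 15 17 16
f 16 17 18
f 16 18 14
f 17 11 19
f 17 19 18
f 18 19 20
f 18 20 14
f 19 11 21
f 19 21 20
f 20 21 22
f 20 22 14
f 21 11 23
f 21 23 22
f 22 23 24
f 22 24 14
f 23 11 25
f 23 25 24
f 24 25 26
f 24 26 14
f 25 11 27
f 25 27 26
f 26 27 28
f 26 28 14
f 27 11 29
f 27 29 28
f 28 29 30
f 28 30 14
f 29 11 31
f 29 31 30
f 30 31 32
f 30 32 14
f 31 11 33
f 31 33 32
f 32 33 34
f 32 34 14
f 33 11 35
f 33 35 34
f 34 35 36
f 34 36 14
f 35 11 37
f 35 37 36
f 36 37 38
f 36 38 14
f 37 11 12
f 37 12 38
f 38 12 13
f 38 13 14



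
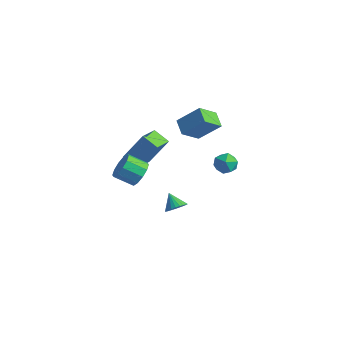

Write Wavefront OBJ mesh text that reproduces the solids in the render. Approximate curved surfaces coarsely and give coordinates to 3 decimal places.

v -2.012 2.817 0.251
v -2.858 3.248 0.699
v -1.886 3.96 -0.614
v -2.732 4.392 -0.167
v -1.028 3.568 1.387
v -1.874 4 1.834
v -0.902 4.712 0.521
v -1.748 5.143 0.969
v 0.113 0.363 -3.308
v 0.533 0.214 -2.849
v -0.613 0.517 -2.592
v 0.567 0.461 -2.868
v 0.532 0.693 -2.954
v 0.432 0.874 -3.093
v 0.284 0.978 -3.266
v 0.11 0.988 -3.444
v -0.063 0.903 -3.602
v -0.21 0.736 -3.715
v -0.308 0.512 -3.766
v -0.342 0.265 -3.747
v -0.307 0.033 -3.662
v -0.207 -0.148 -3.522
v -0.059 -0.252 -3.349
v 0.115 -0.262 -3.171
v 0.289 -0.177 -3.013
v 0.436 -0.01 -2.9
v -0.262 -1.82 0.322
v 0.25 -1.838 0.95
v -0.526 -2.497 1.565
v -1.038 -2.48 0.938
v -0.047 -1.438 1.003
v -0.823 -2.098 1.619
v -0.426 -1.185 0.797
v -1.202 -1.844 1.412
v -0.742 -1.174 0.409
v -1.519 -1.833 1.024
v -0.875 -1.41 -0.012
v -1.651 -2.07 0.604
v -0.774 -1.803 -0.305
v -1.55 -2.462 0.31
v -0.477 -2.202 -0.359
v -1.253 -2.862 0.257
v -0.098 -2.456 -0.152
v -0.874 -3.115 0.463
v 0.219 -2.467 0.236
v -0.558 -3.126 0.851
v 0.351 -2.23 0.656
v -0.425 -2.89 1.272
v 3.179 1.512 1.753
v 3.583 1.223 1.223
v 2.837 0.437 2.077
v 3.241 0.148 1.547
v 3.561 0.463 2.117
v 3.772 1.128 1.917
v 2.648 0.532 1.383
v 2.859 1.197 1.183
v 3.254 0.618 0.995
v 3.819 0.575 1.449
v 2.601 1.085 1.851
v 3.166 1.042 2.305
v -4.58 0.9 -1.959
v -3.775 1.613 -0.225
v -4.974 2.139 -2.286
v -4.169 2.852 -0.552
v -3.631 1.068 -2.468
v -2.826 1.781 -0.734
v -4.025 2.307 -2.795
v -3.22 3.02 -1.061
f 2 4 1
f 5 2 1
f 1 4 3
f 3 5 1
f 2 8 4
f 6 2 5
f 6 8 2
f 4 8 3
f 7 5 3
f 3 8 7
f 7 6 5
f 8 6 7
f 10 9 12
f 10 12 11
f 12 9 13
f 12 13 11
f 13 9 14
f 13 14 11
f 14 9 15
f 14 15 11
f 15 9 16
f 15 16 11
f 16 9 17
f 16 17 11
f 17 9 18
f 17 18 11
f 18 9 19
f 18 19 11
f 19 9 20
f 19 20 11
f 20 9 21
f 20 21 11
f 21 9 22
f 21 22 11
f 22 9 23
f 22 23 11
f 23 9 24
f 23 24 11
f 24 9 25
f 24 25 11
f 25 9 26
f 25 26 11
f 26 9 10
f 26 10 11
f 28 27 31
f 28 31 29
f 29 31 32
f 29 32 30
f 31 27 33
f 31 33 32
f 32 33 34
f 32 34 30
f 33 27 35
f 33 35 34
f 34 35 36
f 34 36 30
f 35 27 37
f 35 37 36
f 36 37 38
f 36 38 30
f 37 27 39
f 37 39 38
f 38 39 40
f 38 40 30
f 39 27 41
f 39 41 40
f 40 41 42
f 40 42 30
f 41 27 43
f 41 43 42
f 42 43 44
f 42 44 30
f 43 27 45
f 43 45 44
f 44 45 46
f 44 46 30
f 45 27 47
f 45 47 46
f 46 47 48
f 46 48 30
f 47 27 28
f 47 28 48
f 48 28 29
f 48 29 30
f 49 60 54
f 49 54 50
f 49 50 56
f 49 56 59
f 49 59 60
f 50 54 58
f 54 60 53
f 60 59 51
f 59 56 55
f 56 50 57
f 52 58 53
f 52 53 51
f 52 51 55
f 52 55 57
f 52 57 58
f 53 58 54
f 51 53 60
f 55 51 59
f 57 55 56
f 58 57 50
f 62 64 61
f 65 62 61
f 61 64 63
f 63 65 61
f 62 68 64
f 66 62 65
f 66 68 62
f 64 68 63
f 67 65 63
f 63 68 67
f 67 66 65
f 68 66 67



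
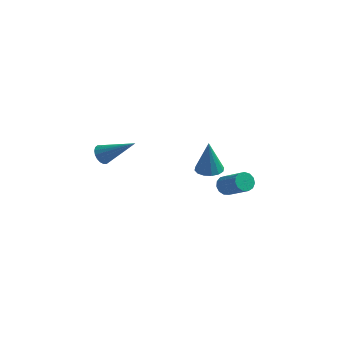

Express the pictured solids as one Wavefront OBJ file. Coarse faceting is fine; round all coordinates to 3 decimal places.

v 2.243 -0.859 1.187
v 2.58 -0.451 1.163
v 3.554 -1.192 2.208
v 3.217 -1.601 2.233
v 2.389 -0.389 1.384
v 3.363 -1.131 2.43
v 2.152 -0.477 1.543
v 3.126 -1.219 2.589
v 1.943 -0.686 1.589
v 2.918 -1.428 2.634
v 1.83 -0.95 1.507
v 2.805 -1.692 2.553
v 1.848 -1.185 1.324
v 2.822 -1.927 2.37
v 1.991 -1.317 1.097
v 2.965 -2.058 2.143
v 2.214 -1.303 0.899
v 3.188 -2.045 1.945
v 2.446 -1.149 0.792
v 3.421 -1.89 1.838
v 2.614 -0.902 0.811
v 3.588 -1.643 1.857
v 2.664 -0.642 0.949
v 3.638 -1.383 1.995
v -3.872 0.517 1.43
v -3.553 0.732 1.009
v -2.248 0.383 2.59
v -3.626 0.939 1.135
v -3.748 1.062 1.32
v -3.895 1.078 1.527
v -4.037 0.982 1.714
v -4.146 0.795 1.845
v -4.201 0.552 1.894
v -4.19 0.302 1.851
v -4.117 0.095 1.724
v -3.995 -0.029 1.539
v -3.849 -0.044 1.333
v -3.707 0.051 1.145
v -3.598 0.239 1.014
v -3.543 0.482 0.966
v 1.046 1.827 -0.009
v 1.739 1.68 0.035
v 0.974 2.013 1.749
v 1.722 2.045 -0.005
v 1.523 2.352 -0.046
v 1.196 2.517 -0.077
v 0.829 2.498 -0.09
v 0.521 2.299 -0.081
v 0.353 1.973 -0.053
v 0.371 1.608 -0.014
v 0.569 1.302 0.027
v 0.896 1.136 0.058
v 1.263 1.155 0.071
v 1.572 1.355 0.062
f 2 1 5
f 2 5 3
f 3 5 6
f 3 6 4
f 5 1 7
f 5 7 6
f 6 7 8
f 6 8 4
f 7 1 9
f 7 9 8
f 8 9 10
f 8 10 4
f 9 1 11
f 9 11 10
f 10 11 12
f 10 12 4
f 11 1 13
f 11 13 12
f 12 13 14
f 12 14 4
f 13 1 15
f 13 15 14
f 14 15 16
f 14 16 4
f 15 1 17
f 15 17 16
f 16 17 18
f 16 18 4
f 17 1 19
f 17 19 18
f 18 19 20
f 18 20 4
f 19 1 21
f 19 21 20
f 20 21 22
f 20 22 4
f 21 1 23
f 21 23 22
f 22 23 24
f 22 24 4
f 23 1 2
f 23 2 24
f 24 2 3
f 24 3 4
f 26 25 28
f 26 28 27
f 28 25 29
f 28 29 27
f 29 25 30
f 29 30 27
f 30 25 31
f 30 31 27
f 31 25 32
f 31 32 27
f 32 25 33
f 32 33 27
f 33 25 34
f 33 34 27
f 34 25 35
f 34 35 27
f 35 25 36
f 35 36 27
f 36 25 37
f 36 37 27
f 37 25 38
f 37 38 27
f 38 25 39
f 38 39 27
f 39 25 40
f 39 40 27
f 40 25 26
f 40 26 27
f 42 41 44
f 42 44 43
f 44 41 45
f 44 45 43
f 45 41 46
f 45 46 43
f 46 41 47
f 46 47 43
f 47 41 48
f 47 48 43
f 48 41 49
f 48 49 43
f 49 41 50
f 49 50 43
f 50 41 51
f 50 51 43
f 51 41 52
f 51 52 43
f 52 41 53
f 52 53 43
f 53 41 54
f 53 54 43
f 54 41 42
f 54 42 43



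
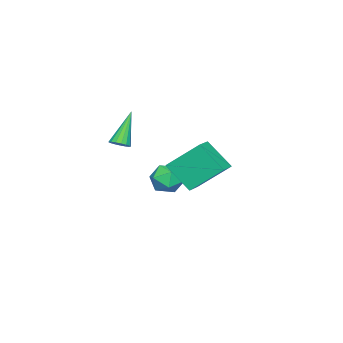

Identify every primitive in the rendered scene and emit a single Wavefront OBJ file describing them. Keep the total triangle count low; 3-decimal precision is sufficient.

v -1.339 -2.241 -1.47
v -0.699 -1.687 -1.182
v -0.481 -3.373 -1.198
v 0.159 -2.819 -0.91
v -0.591 -2.921 -0.435
v -1.122 -2.221 -0.603
v -0.058 -2.839 -1.777
v -0.589 -2.139 -1.945
v 0.092 -2.056 -1.372
v -0.237 -2.107 -0.542
v -0.943 -2.953 -1.838
v -1.272 -3.004 -1.008
v 1.179 -3.928 1.321
v 1.582 -4.101 1.581
v 0.121 -3.932 2.959
v 1.603 -3.858 1.595
v 1.527 -3.632 1.546
v 1.371 -3.473 1.446
v 1.171 -3.418 1.317
v 0.973 -3.481 1.189
v 0.822 -3.646 1.091
v 0.753 -3.875 1.046
v 0.781 -4.117 1.064
v 0.901 -4.316 1.14
v 1.084 -4.425 1.258
v 1.289 -4.421 1.391
v 1.469 -4.304 1.507
v 3.604 1.279 0.795
v 3.553 0.124 1.973
v 3.098 2.59 2.059
v 3.046 1.435 3.236
v 4.654 1.465 1.024
v 4.602 0.31 2.201
v 4.147 2.776 2.287
v 4.096 1.621 3.465
f 1 12 6
f 1 6 2
f 1 2 8
f 1 8 11
f 1 11 12
f 2 6 10
f 6 12 5
f 12 11 3
f 11 8 7
f 8 2 9
f 4 10 5
f 4 5 3
f 4 3 7
f 4 7 9
f 4 9 10
f 5 10 6
f 3 5 12
f 7 3 11
f 9 7 8
f 10 9 2
f 14 13 16
f 14 16 15
f 16 13 17
f 16 17 15
f 17 13 18
f 17 18 15
f 18 13 19
f 18 19 15
f 19 13 20
f 19 20 15
f 20 13 21
f 20 21 15
f 21 13 22
f 21 22 15
f 22 13 23
f 22 23 15
f 23 13 24
f 23 24 15
f 24 13 25
f 24 25 15
f 25 13 26
f 25 26 15
f 26 13 27
f 26 27 15
f 27 13 14
f 27 14 15
f 29 31 28
f 32 29 28
f 28 31 30
f 30 32 28
f 29 35 31
f 33 29 32
f 33 35 29
f 31 35 30
f 34 32 30
f 30 35 34
f 34 33 32
f 35 33 34



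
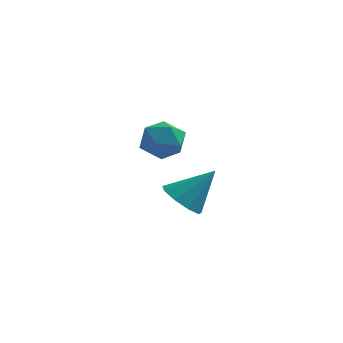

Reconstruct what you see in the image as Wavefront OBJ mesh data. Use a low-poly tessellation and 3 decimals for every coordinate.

v -1.636 3.562 -2.537
v -1.204 4.199 -1.969
v -1.416 2.461 -1.471
v -0.984 3.098 -0.903
v -1.924 3.165 -1.068
v -2.06 3.846 -1.727
v -0.56 2.814 -1.713
v -0.696 3.495 -2.372
v -0.539 3.737 -1.459
v -1.381 3.954 -1.061
v -1.239 2.706 -2.379
v -2.081 2.923 -1.981
v 0.112 -0.843 -2.476
v 0.769 -0.753 -3.069
v 1.168 -0.317 -1.224
v 0.457 -0.232 -3.024
v -0.017 0.003 -2.722
v -0.431 -0.158 -2.305
v -0.591 -0.639 -1.968
v -0.422 -1.215 -1.869
v -0.004 -1.617 -2.053
v 0.469 -1.657 -2.435
v 0.774 -1.315 -2.836
f 1 12 6
f 1 6 2
f 1 2 8
f 1 8 11
f 1 11 12
f 2 6 10
f 6 12 5
f 12 11 3
f 11 8 7
f 8 2 9
f 4 10 5
f 4 5 3
f 4 3 7
f 4 7 9
f 4 9 10
f 5 10 6
f 3 5 12
f 7 3 11
f 9 7 8
f 10 9 2
f 14 13 16
f 14 16 15
f 16 13 17
f 16 17 15
f 17 13 18
f 17 18 15
f 18 13 19
f 18 19 15
f 19 13 20
f 19 20 15
f 20 13 21
f 20 21 15
f 21 13 22
f 21 22 15
f 22 13 23
f 22 23 15
f 23 13 14
f 23 14 15



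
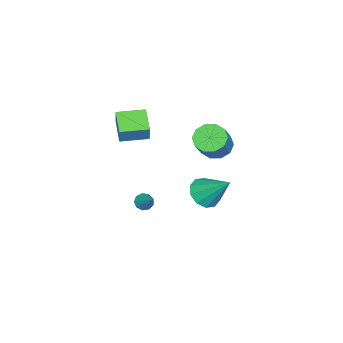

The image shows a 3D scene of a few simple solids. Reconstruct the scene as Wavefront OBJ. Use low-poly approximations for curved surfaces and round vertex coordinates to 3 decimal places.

v -2.749 -4.543 0.061
v -2.383 -4.363 1.028
v -3.539 -3.234 0.116
v -3.173 -3.054 1.083
v -1.567 -3.806 -0.523
v -1.201 -3.626 0.444
v -2.357 -2.497 -0.468
v -1.991 -2.317 0.499
v 2.148 2.349 -0.175
v 2.844 2.667 -0.668
v 2.472 3.731 1.175
v 2.378 2.936 -0.832
v 1.824 2.98 -0.744
v 1.394 2.784 -0.44
v 1.252 2.421 -0.035
v 1.452 2.03 0.317
v 1.918 1.761 0.481
v 2.472 1.717 0.394
v 2.902 1.913 0.089
v 3.044 2.276 -0.316
v 0.759 -1.435 -2.865
v 1.202 -1.648 -3.036
v 1.441 -0.685 -2.035
v 1.122 -1.361 -3.23
v 0.872 -1.109 -3.253
v 0.57 -1.009 -3.095
v 0.356 -1.109 -2.829
v 0.331 -1.362 -2.579
v 0.506 -1.649 -2.464
v 0.8 -1.836 -2.536
v 1.075 -1.836 -2.761
v -4.049 0.434 -1.206
v -3.37 0.389 -1.81
v -2.232 0.5 -0.539
v -2.911 0.546 0.066
v -3.503 0.93 -1.738
v -2.365 1.042 -0.467
v -3.845 1.283 -1.463
v -2.706 1.394 -0.192
v -4.264 1.311 -1.09
v -3.126 1.422 0.181
v -4.602 1.004 -0.761
v -3.463 1.116 0.51
v -4.728 0.48 -0.601
v -3.59 0.591 0.67
v -4.595 -0.062 -0.673
v -3.457 0.05 0.598
v -4.254 -0.414 -0.948
v -3.115 -0.303 0.323
v -3.834 -0.442 -1.321
v -2.696 -0.331 -0.05
v -3.497 -0.136 -1.65
v -2.358 -0.024 -0.379
f 2 4 1
f 5 2 1
f 1 4 3
f 3 5 1
f 2 8 4
f 6 2 5
f 6 8 2
f 4 8 3
f 7 5 3
f 3 8 7
f 7 6 5
f 8 6 7
f 10 9 12
f 10 12 11
f 12 9 13
f 12 13 11
f 13 9 14
f 13 14 11
f 14 9 15
f 14 15 11
f 15 9 16
f 15 16 11
f 16 9 17
f 16 17 11
f 17 9 18
f 17 18 11
f 18 9 19
f 18 19 11
f 19 9 20
f 19 20 11
f 20 9 10
f 20 10 11
f 22 21 24
f 22 24 23
f 24 21 25
f 24 25 23
f 25 21 26
f 25 26 23
f 26 21 27
f 26 27 23
f 27 21 28
f 27 28 23
f 28 21 29
f 28 29 23
f 29 21 30
f 29 30 23
f 30 21 31
f 30 31 23
f 31 21 22
f 31 22 23
f 33 32 36
f 33 36 34
f 34 36 37
f 34 37 35
f 36 32 38
f 36 38 37
f 37 38 39
f 37 39 35
f 38 32 40
f 38 40 39
f 39 40 41
f 39 41 35
f 40 32 42
f 40 42 41
f 41 42 43
f 41 43 35
f 42 32 44
f 42 44 43
f 43 44 45
f 43 45 35
f 44 32 46
f 44 46 45
f 45 46 47
f 45 47 35
f 46 32 48
f 46 48 47
f 47 48 49
f 47 49 35
f 48 32 50
f 48 50 49
f 49 50 51
f 49 51 35
f 50 32 52
f 50 52 51
f 51 52 53
f 51 53 35
f 52 32 33
f 52 33 53
f 53 33 34
f 53 34 35



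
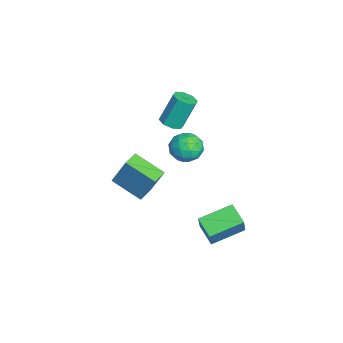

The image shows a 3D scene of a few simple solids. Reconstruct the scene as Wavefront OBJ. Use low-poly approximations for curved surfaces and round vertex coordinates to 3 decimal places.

v -3.553 2.465 -2.171
v -2.753 2.043 -1.634
v -4.627 1.377 -1.426
v -3.827 0.955 -0.889
v -4.15 1.932 -0.67
v -3.486 2.604 -1.131
v -3.894 0.816 -1.929
v -3.23 1.488 -2.39
v -2.964 1.024 -1.484
v -3.122 1.714 -0.707
v -4.258 1.706 -2.353
v -4.416 2.396 -1.576
v -3.059 2.35 -1.968
v -4.321 1.07 -1.092
v -4.511 1.644 -0.963
v -4.041 1.397 -0.648
v -3.49 2.679 -1.673
v -3.02 2.432 -1.357
v -3.841 2.366 -0.79
v -4.36 0.988 -1.703
v -3.89 0.741 -1.387
v -3.339 2.023 -2.412
v -2.869 1.776 -2.097
v -3.539 1.054 -2.27
v -2.712 1.503 -1.565
v -3.344 0.863 -1.126
v -3.383 0.781 -1.738
v -2.992 1.177 -2.008
v -2.806 1.908 -1.107
v -3.437 1.269 -0.669
v -3.627 1.843 -0.541
v -3.237 2.238 -0.812
v -2.929 1.309 -1.019
v -3.943 2.151 -2.391
v -4.574 1.512 -1.953
v -4.143 1.182 -2.248
v -3.753 1.577 -2.519
v -4.036 2.557 -1.934
v -4.668 1.917 -1.495
v -4.388 2.243 -1.052
v -3.997 2.639 -1.322
v -4.451 2.111 -2.041
v 2.517 1.981 -2.785
v 3.205 1.827 -1.449
v 1.91 3.823 -2.26
v 2.597 3.67 -0.925
v 3.623 2.49 -3.295
v 4.31 2.337 -1.96
v 3.015 4.333 -2.771
v 3.703 4.179 -1.435
v -3.27 0.848 1.049
v -2.549 0.875 1.165
v -2.87 1.679 2.968
v -3.59 1.652 2.851
v -2.744 1.339 0.923
v -3.065 2.143 2.726
v -3.247 1.516 0.755
v -3.568 2.32 2.558
v -3.763 1.301 0.759
v -4.084 2.105 2.561
v -3.99 0.821 0.932
v -4.311 1.625 2.735
v -3.795 0.357 1.174
v -4.116 1.161 2.977
v -3.292 0.18 1.342
v -3.613 0.984 3.145
v -2.776 0.395 1.339
v -3.097 1.199 3.141
v -1.395 -2.524 -2.154
v -0.952 -1.76 -0.227
v -2.259 -1.963 -2.177
v -1.816 -1.199 -0.25
v -0.384 -1.001 -2.99
v 0.059 -0.237 -1.063
v -1.248 -0.44 -3.013
v -0.805 0.324 -1.086
f 1 38 17
f 38 12 41
f 17 41 6
f 38 41 17
f 1 17 13
f 17 6 18
f 13 18 2
f 17 18 13
f 1 13 22
f 13 2 23
f 22 23 8
f 13 23 22
f 1 22 34
f 22 8 37
f 34 37 11
f 22 37 34
f 1 34 38
f 34 11 42
f 38 42 12
f 34 42 38
f 2 18 29
f 18 6 32
f 29 32 10
f 18 32 29
f 6 41 19
f 41 12 40
f 19 40 5
f 41 40 19
f 12 42 39
f 42 11 35
f 39 35 3
f 42 35 39
f 11 37 36
f 37 8 24
f 36 24 7
f 37 24 36
f 8 23 28
f 23 2 25
f 28 25 9
f 23 25 28
f 4 30 16
f 30 10 31
f 16 31 5
f 30 31 16
f 4 16 14
f 16 5 15
f 14 15 3
f 16 15 14
f 4 14 21
f 14 3 20
f 21 20 7
f 14 20 21
f 4 21 26
f 21 7 27
f 26 27 9
f 21 27 26
f 4 26 30
f 26 9 33
f 30 33 10
f 26 33 30
f 5 31 19
f 31 10 32
f 19 32 6
f 31 32 19
f 3 15 39
f 15 5 40
f 39 40 12
f 15 40 39
f 7 20 36
f 20 3 35
f 36 35 11
f 20 35 36
f 9 27 28
f 27 7 24
f 28 24 8
f 27 24 28
f 10 33 29
f 33 9 25
f 29 25 2
f 33 25 29
f 44 46 43
f 47 44 43
f 43 46 45
f 45 47 43
f 44 50 46
f 48 44 47
f 48 50 44
f 46 50 45
f 49 47 45
f 45 50 49
f 49 48 47
f 50 48 49
f 52 51 55
f 52 55 53
f 53 55 56
f 53 56 54
f 55 51 57
f 55 57 56
f 56 57 58
f 56 58 54
f 57 51 59
f 57 59 58
f 58 59 60
f 58 60 54
f 59 51 61
f 59 61 60
f 60 61 62
f 60 62 54
f 61 51 63
f 61 63 62
f 62 63 64
f 62 64 54
f 63 51 65
f 63 65 64
f 64 65 66
f 64 66 54
f 65 51 67
f 65 67 66
f 66 67 68
f 66 68 54
f 67 51 52
f 67 52 68
f 68 52 53
f 68 53 54
f 70 72 69
f 73 70 69
f 69 72 71
f 71 73 69
f 70 76 72
f 74 70 73
f 74 76 70
f 72 76 71
f 75 73 71
f 71 76 75
f 75 74 73
f 76 74 75



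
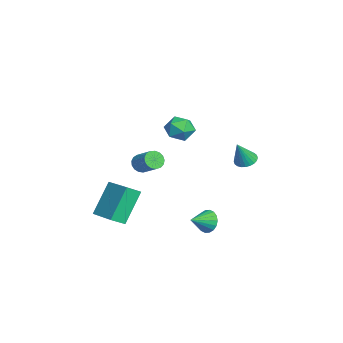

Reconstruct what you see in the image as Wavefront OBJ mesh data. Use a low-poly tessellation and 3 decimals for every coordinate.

v -1.556 0.662 1.593
v -0.848 0.477 2.008
v -1.212 -0.217 0.612
v -0.504 -0.402 1.027
v -1.248 -0.639 1.339
v -1.461 -0.096 1.945
v -0.599 0.356 0.675
v -0.812 0.899 1.281
v -0.257 0.288 1.44
v -0.658 -0.328 1.85
v -1.402 0.588 0.77
v -1.803 -0.028 1.18
v -3.977 -1.658 -2.553
v -3.655 -1.575 -3.04
v -2.781 -0.938 -2.354
v -3.103 -1.022 -1.867
v -3.825 -1.35 -3.032
v -2.952 -0.713 -2.346
v -4.03 -1.195 -2.915
v -3.157 -0.559 -2.229
v -4.223 -1.147 -2.714
v -3.35 -0.51 -2.028
v -4.359 -1.216 -2.477
v -3.486 -0.579 -1.791
v -4.408 -1.386 -2.257
v -3.535 -0.749 -1.571
v -4.358 -1.618 -2.104
v -3.485 -0.982 -1.418
v -4.221 -1.86 -2.055
v -3.347 -1.224 -1.369
v -4.027 -2.056 -2.12
v -3.154 -1.419 -1.434
v -3.822 -2.16 -2.284
v -2.949 -1.524 -1.598
v -3.653 -2.149 -2.509
v -2.78 -1.513 -1.823
v -3.558 -2.026 -2.745
v -2.684 -1.39 -2.059
v -3.558 -1.819 -2.937
v -2.685 -1.182 -2.251
v 1.945 1.293 -3.567
v 2.43 1.364 -4.067
v 2.515 0.447 -3.133
v 2.535 1.551 -3.841
v 2.524 1.687 -3.561
v 2.397 1.745 -3.283
v 2.181 1.714 -3.06
v 1.919 1.599 -2.938
v 1.661 1.424 -2.941
v 1.459 1.223 -3.068
v 1.354 1.036 -3.294
v 1.366 0.9 -3.574
v 1.492 0.842 -3.852
v 1.708 0.873 -4.075
v 1.971 0.988 -4.197
v 2.228 1.163 -4.194
v -2.052 3.465 -1.435
v -1.563 3.844 -1.474
v -1.568 2.975 -0.125
v -1.723 3.986 -1.362
v -1.934 4.048 -1.261
v -2.163 4.022 -1.186
v -2.374 3.911 -1.149
v -2.537 3.732 -1.156
v -2.626 3.512 -1.205
v -2.627 3.285 -1.29
v -2.541 3.086 -1.396
v -2.38 2.944 -1.508
v -2.17 2.882 -1.61
v -1.941 2.908 -1.684
v -1.729 3.019 -1.721
v -1.567 3.198 -1.714
v -1.478 3.418 -1.665
v -1.477 3.644 -1.58
v -0.28 -4.158 -4.111
v -1.164 -3.353 -2.372
v -0.59 -3.452 -4.595
v -1.474 -2.648 -2.856
v 1.134 -3.312 -3.784
v 0.25 -2.508 -2.045
v 0.824 -2.607 -4.268
v -0.06 -1.802 -2.529
f 1 12 6
f 1 6 2
f 1 2 8
f 1 8 11
f 1 11 12
f 2 6 10
f 6 12 5
f 12 11 3
f 11 8 7
f 8 2 9
f 4 10 5
f 4 5 3
f 4 3 7
f 4 7 9
f 4 9 10
f 5 10 6
f 3 5 12
f 7 3 11
f 9 7 8
f 10 9 2
f 14 13 17
f 14 17 15
f 15 17 18
f 15 18 16
f 17 13 19
f 17 19 18
f 18 19 20
f 18 20 16
f 19 13 21
f 19 21 20
f 20 21 22
f 20 22 16
f 21 13 23
f 21 23 22
f 22 23 24
f 22 24 16
f 23 13 25
f 23 25 24
f 24 25 26
f 24 26 16
f 25 13 27
f 25 27 26
f 26 27 28
f 26 28 16
f 27 13 29
f 27 29 28
f 28 29 30
f 28 30 16
f 29 13 31
f 29 31 30
f 30 31 32
f 30 32 16
f 31 13 33
f 31 33 32
f 32 33 34
f 32 34 16
f 33 13 35
f 33 35 34
f 34 35 36
f 34 36 16
f 35 13 37
f 35 37 36
f 36 37 38
f 36 38 16
f 37 13 39
f 37 39 38
f 38 39 40
f 38 40 16
f 39 13 14
f 39 14 40
f 40 14 15
f 40 15 16
f 42 41 44
f 42 44 43
f 44 41 45
f 44 45 43
f 45 41 46
f 45 46 43
f 46 41 47
f 46 47 43
f 47 41 48
f 47 48 43
f 48 41 49
f 48 49 43
f 49 41 50
f 49 50 43
f 50 41 51
f 50 51 43
f 51 41 52
f 51 52 43
f 52 41 53
f 52 53 43
f 53 41 54
f 53 54 43
f 54 41 55
f 54 55 43
f 55 41 56
f 55 56 43
f 56 41 42
f 56 42 43
f 58 57 60
f 58 60 59
f 60 57 61
f 60 61 59
f 61 57 62
f 61 62 59
f 62 57 63
f 62 63 59
f 63 57 64
f 63 64 59
f 64 57 65
f 64 65 59
f 65 57 66
f 65 66 59
f 66 57 67
f 66 67 59
f 67 57 68
f 67 68 59
f 68 57 69
f 68 69 59
f 69 57 70
f 69 70 59
f 70 57 71
f 70 71 59
f 71 57 72
f 71 72 59
f 72 57 73
f 72 73 59
f 73 57 74
f 73 74 59
f 74 57 58
f 74 58 59
f 76 78 75
f 79 76 75
f 75 78 77
f 77 79 75
f 76 82 78
f 80 76 79
f 80 82 76
f 78 82 77
f 81 79 77
f 77 82 81
f 81 80 79
f 82 80 81



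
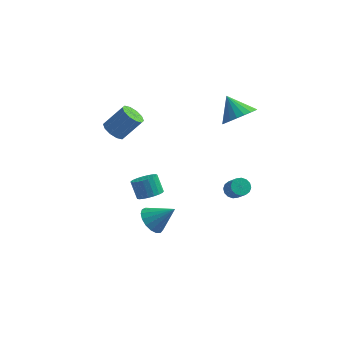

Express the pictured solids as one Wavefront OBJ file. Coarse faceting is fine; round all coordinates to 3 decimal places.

v -2.145 -1.57 2.881
v -1.582 -1.543 2.417
v -0.632 -1.123 3.594
v -1.195 -1.15 4.059
v -1.775 -1.135 2.427
v -0.824 -0.715 3.604
v -2.108 -0.893 2.611
v -1.158 -0.473 3.788
v -2.456 -0.909 2.897
v -1.506 -0.49 4.075
v -2.685 -1.178 3.178
v -1.735 -0.759 4.355
v -2.708 -1.597 3.346
v -1.758 -1.177 4.523
v -2.516 -2.005 3.336
v -1.565 -1.585 4.513
v -2.182 -2.247 3.152
v -1.232 -1.827 4.329
v -1.834 -2.23 2.865
v -0.884 -1.811 4.043
v -1.605 -1.961 2.585
v -0.655 -1.542 3.762
v 0.355 -3.684 -2.342
v 0.943 -3.686 -3.011
v 1.545 -3.536 -1.298
v 0.847 -3.274 -2.96
v 0.638 -2.956 -2.768
v 0.365 -2.805 -2.479
v 0.09 -2.855 -2.158
v -0.125 -3.096 -1.879
v -0.23 -3.471 -1.707
v -0.2 -3.895 -1.68
v -0.044 -4.271 -1.804
v 0.204 -4.512 -2.053
v 0.487 -4.564 -2.367
v 0.739 -4.415 -2.676
v 0.904 -4.098 -2.908
v 4.02 1.389 2.744
v 4.661 1.041 3.499
v 3.16 2.091 3.796
v 4.844 1.423 3.393
v 4.884 1.799 3.176
v 4.775 2.105 2.883
v 4.536 2.286 2.566
v 4.207 2.312 2.28
v 3.846 2.179 2.074
v 3.515 1.909 1.984
v 3.271 1.549 2.025
v 3.157 1.161 2.191
v 3.192 0.813 2.451
v 3.37 0.564 2.763
v 3.661 0.458 3.071
v 4.013 0.513 3.323
v 4.367 0.719 3.474
v -0.689 0.482 -3.927
v 0.003 0.752 -3.724
v -0.459 1.208 -2.751
v -1.151 0.938 -2.953
v -0.116 0.996 -3.895
v -0.578 1.451 -2.921
v -0.334 1.15 -4.071
v -0.796 1.606 -3.097
v -0.614 1.189 -4.222
v -1.076 1.645 -3.249
v -0.906 1.106 -4.322
v -1.369 1.562 -3.349
v -1.161 0.915 -4.354
v -1.624 1.371 -3.38
v -1.334 0.649 -4.312
v -1.797 1.105 -3.338
v -1.396 0.354 -4.203
v -1.859 0.81 -3.23
v -1.335 0.082 -4.046
v -1.798 0.537 -3.073
v -1.163 -0.122 -3.869
v -1.625 0.334 -2.896
v -0.909 -0.221 -3.702
v -1.371 0.235 -2.729
v -0.616 -0.198 -3.574
v -1.079 0.257 -2.6
v -0.336 -0.058 -3.506
v -0.799 0.398 -2.533
v -0.117 0.176 -3.512
v -0.58 0.631 -2.538
v 0.003 0.462 -3.589
v -0.46 0.918 -2.615
v 3.677 1.858 -3.826
v 4.164 1.811 -4.154
v 4.691 1.176 -3.283
v 4.203 1.222 -2.954
v 4.203 2.067 -3.991
v 4.73 1.431 -3.12
v 4.101 2.266 -3.784
v 4.627 1.631 -2.913
v 3.885 2.356 -3.588
v 4.411 1.721 -2.717
v 3.613 2.313 -3.455
v 4.139 1.677 -2.584
v 3.358 2.147 -3.422
v 3.885 1.512 -2.551
v 3.189 1.904 -3.497
v 3.716 1.269 -2.626
v 3.15 1.649 -3.66
v 3.677 1.013 -2.789
v 3.253 1.449 -3.867
v 3.779 0.814 -2.996
v 3.469 1.359 -4.063
v 3.995 0.724 -3.192
v 3.741 1.403 -4.196
v 4.267 0.767 -3.325
v 3.995 1.568 -4.229
v 4.522 0.933 -3.358
f 2 1 5
f 2 5 3
f 3 5 6
f 3 6 4
f 5 1 7
f 5 7 6
f 6 7 8
f 6 8 4
f 7 1 9
f 7 9 8
f 8 9 10
f 8 10 4
f 9 1 11
f 9 11 10
f 10 11 12
f 10 12 4
f 11 1 13
f 11 13 12
f 12 13 14
f 12 14 4
f 13 1 15
f 13 15 14
f 14 15 16
f 14 16 4
f 15 1 17
f 15 17 16
f 16 17 18
f 16 18 4
f 17 1 19
f 17 19 18
f 18 19 20
f 18 20 4
f 19 1 21
f 19 21 20
f 20 21 22
f 20 22 4
f 21 1 2
f 21 2 22
f 22 2 3
f 22 3 4
f 24 23 26
f 24 26 25
f 26 23 27
f 26 27 25
f 27 23 28
f 27 28 25
f 28 23 29
f 28 29 25
f 29 23 30
f 29 30 25
f 30 23 31
f 30 31 25
f 31 23 32
f 31 32 25
f 32 23 33
f 32 33 25
f 33 23 34
f 33 34 25
f 34 23 35
f 34 35 25
f 35 23 36
f 35 36 25
f 36 23 37
f 36 37 25
f 37 23 24
f 37 24 25
f 39 38 41
f 39 41 40
f 41 38 42
f 41 42 40
f 42 38 43
f 42 43 40
f 43 38 44
f 43 44 40
f 44 38 45
f 44 45 40
f 45 38 46
f 45 46 40
f 46 38 47
f 46 47 40
f 47 38 48
f 47 48 40
f 48 38 49
f 48 49 40
f 49 38 50
f 49 50 40
f 50 38 51
f 50 51 40
f 51 38 52
f 51 52 40
f 52 38 53
f 52 53 40
f 53 38 54
f 53 54 40
f 54 38 39
f 54 39 40
f 56 55 59
f 56 59 57
f 57 59 60
f 57 60 58
f 59 55 61
f 59 61 60
f 60 61 62
f 60 62 58
f 61 55 63
f 61 63 62
f 62 63 64
f 62 64 58
f 63 55 65
f 63 65 64
f 64 65 66
f 64 66 58
f 65 55 67
f 65 67 66
f 66 67 68
f 66 68 58
f 67 55 69
f 67 69 68
f 68 69 70
f 68 70 58
f 69 55 71
f 69 71 70
f 70 71 72
f 70 72 58
f 71 55 73
f 71 73 72
f 72 73 74
f 72 74 58
f 73 55 75
f 73 75 74
f 74 75 76
f 74 76 58
f 75 55 77
f 75 77 76
f 76 77 78
f 76 78 58
f 77 55 79
f 77 79 78
f 78 79 80
f 78 80 58
f 79 55 81
f 79 81 80
f 80 81 82
f 80 82 58
f 81 55 83
f 81 83 82
f 82 83 84
f 82 84 58
f 83 55 85
f 83 85 84
f 84 85 86
f 84 86 58
f 85 55 56
f 85 56 86
f 86 56 57
f 86 57 58
f 88 87 91
f 88 91 89
f 89 91 92
f 89 92 90
f 91 87 93
f 91 93 92
f 92 93 94
f 92 94 90
f 93 87 95
f 93 95 94
f 94 95 96
f 94 96 90
f 95 87 97
f 95 97 96
f 96 97 98
f 96 98 90
f 97 87 99
f 97 99 98
f 98 99 100
f 98 100 90
f 99 87 101
f 99 101 100
f 100 101 102
f 100 102 90
f 101 87 103
f 101 103 102
f 102 103 104
f 102 104 90
f 103 87 105
f 103 105 104
f 104 105 106
f 104 106 90
f 105 87 107
f 105 107 106
f 106 107 108
f 106 108 90
f 107 87 109
f 107 109 108
f 108 109 110
f 108 110 90
f 109 87 111
f 109 111 110
f 110 111 112
f 110 112 90
f 111 87 88
f 111 88 112
f 112 88 89
f 112 89 90



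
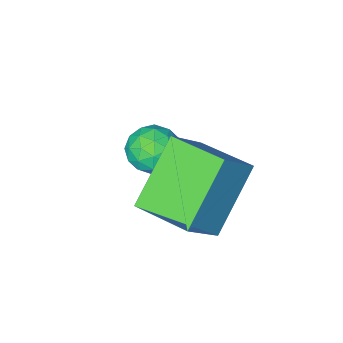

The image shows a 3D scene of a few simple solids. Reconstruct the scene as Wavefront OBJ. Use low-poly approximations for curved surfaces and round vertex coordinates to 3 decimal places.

v -3.548 -3.034 -1.342
v -3.011 -3.407 -1.701
v -4.189 -4.053 -1.239
v -3.652 -4.426 -1.598
v -3.527 -4.162 -0.911
v -3.131 -3.532 -0.975
v -4.069 -3.928 -1.965
v -3.673 -3.298 -2.029
v -3.333 -3.96 -2.086
v -2.998 -4.105 -1.435
v -4.202 -3.355 -1.505
v -3.867 -3.5 -0.854
v -3.223 -3.131 -1.53
v -3.977 -4.329 -1.41
v -3.903 -4.174 -1.006
v -3.588 -4.393 -1.217
v -3.294 -3.204 -1.103
v -2.978 -3.424 -1.315
v -3.282 -3.868 -0.851
v -4.222 -4.036 -1.625
v -3.906 -4.256 -1.837
v -3.612 -3.067 -1.723
v -3.297 -3.286 -1.934
v -3.918 -3.592 -2.089
v -3.097 -3.676 -1.968
v -3.473 -4.275 -1.908
v -3.718 -3.981 -2.123
v -3.486 -3.611 -2.161
v -2.9 -3.761 -1.585
v -3.277 -4.36 -1.525
v -3.203 -4.204 -1.121
v -2.971 -3.834 -1.158
v -3.089 -4.086 -1.812
v -3.923 -3.1 -1.415
v -4.3 -3.699 -1.355
v -4.229 -3.626 -1.782
v -3.997 -3.256 -1.819
v -3.727 -3.185 -1.032
v -4.103 -3.784 -0.972
v -3.714 -3.849 -0.779
v -3.482 -3.479 -0.817
v -4.111 -3.374 -1.128
v -4.382 -2.795 -0.78
v -3.374 -2.548 0.302
v -4.903 -1.289 -0.64
v -3.894 -1.041 0.442
v -2.986 -2.179 -2.222
v -1.977 -1.931 -1.14
v -3.506 -0.672 -2.082
v -2.498 -0.425 -1
f 1 38 17
f 38 12 41
f 17 41 6
f 38 41 17
f 1 17 13
f 17 6 18
f 13 18 2
f 17 18 13
f 1 13 22
f 13 2 23
f 22 23 8
f 13 23 22
f 1 22 34
f 22 8 37
f 34 37 11
f 22 37 34
f 1 34 38
f 34 11 42
f 38 42 12
f 34 42 38
f 2 18 29
f 18 6 32
f 29 32 10
f 18 32 29
f 6 41 19
f 41 12 40
f 19 40 5
f 41 40 19
f 12 42 39
f 42 11 35
f 39 35 3
f 42 35 39
f 11 37 36
f 37 8 24
f 36 24 7
f 37 24 36
f 8 23 28
f 23 2 25
f 28 25 9
f 23 25 28
f 4 30 16
f 30 10 31
f 16 31 5
f 30 31 16
f 4 16 14
f 16 5 15
f 14 15 3
f 16 15 14
f 4 14 21
f 14 3 20
f 21 20 7
f 14 20 21
f 4 21 26
f 21 7 27
f 26 27 9
f 21 27 26
f 4 26 30
f 26 9 33
f 30 33 10
f 26 33 30
f 5 31 19
f 31 10 32
f 19 32 6
f 31 32 19
f 3 15 39
f 15 5 40
f 39 40 12
f 15 40 39
f 7 20 36
f 20 3 35
f 36 35 11
f 20 35 36
f 9 27 28
f 27 7 24
f 28 24 8
f 27 24 28
f 10 33 29
f 33 9 25
f 29 25 2
f 33 25 29
f 44 46 43
f 47 44 43
f 43 46 45
f 45 47 43
f 44 50 46
f 48 44 47
f 48 50 44
f 46 50 45
f 49 47 45
f 45 50 49
f 49 48 47
f 50 48 49

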